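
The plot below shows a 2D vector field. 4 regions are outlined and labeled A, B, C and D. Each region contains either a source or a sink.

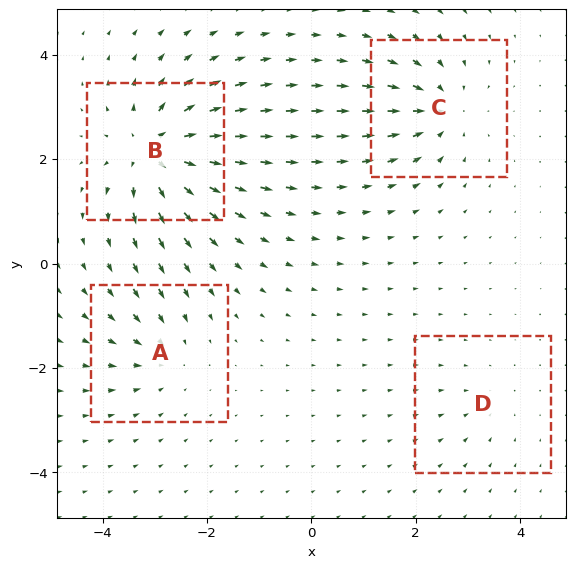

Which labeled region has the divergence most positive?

B

Divergence at each region's feature centre — A: about -4, B: about +8, C: about -6, D: about -2. Region B is most positive.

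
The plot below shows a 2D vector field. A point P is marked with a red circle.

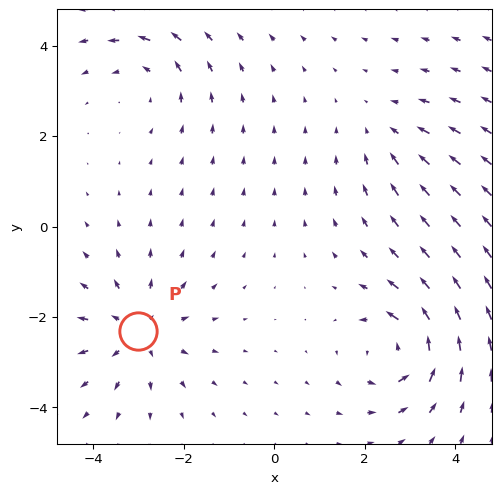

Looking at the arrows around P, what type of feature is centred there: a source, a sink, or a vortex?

source

At P (-3.0, -2.3) the arrows spread outward. Divergence about +4, curl ≈0 — positive divergence with near-zero curl is a source.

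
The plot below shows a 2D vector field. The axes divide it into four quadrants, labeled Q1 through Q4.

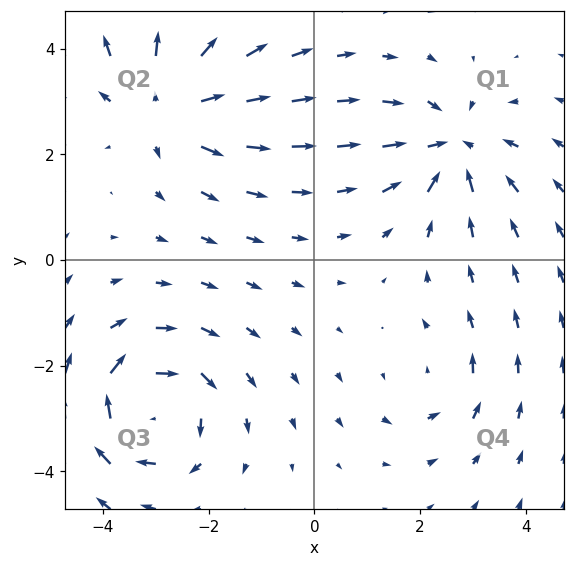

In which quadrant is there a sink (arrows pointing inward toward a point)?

Q1

The sink sits at approximately (2.6, 2.1), which lies in quadrant Q1. The divergence there is about -5, negative as expected for a sink.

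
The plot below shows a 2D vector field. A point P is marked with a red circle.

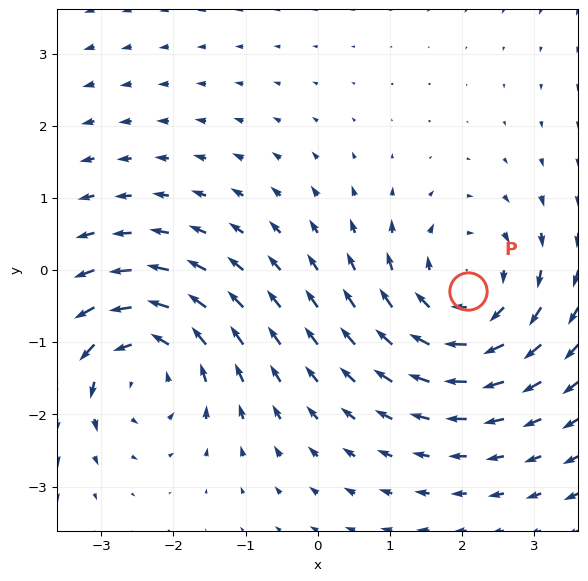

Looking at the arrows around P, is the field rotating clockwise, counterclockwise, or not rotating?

clockwise

Near P at (2.1, -0.3) the arrows circulate clockwise. The curl (z-component) there is about -4; negative curl means clockwise rotation.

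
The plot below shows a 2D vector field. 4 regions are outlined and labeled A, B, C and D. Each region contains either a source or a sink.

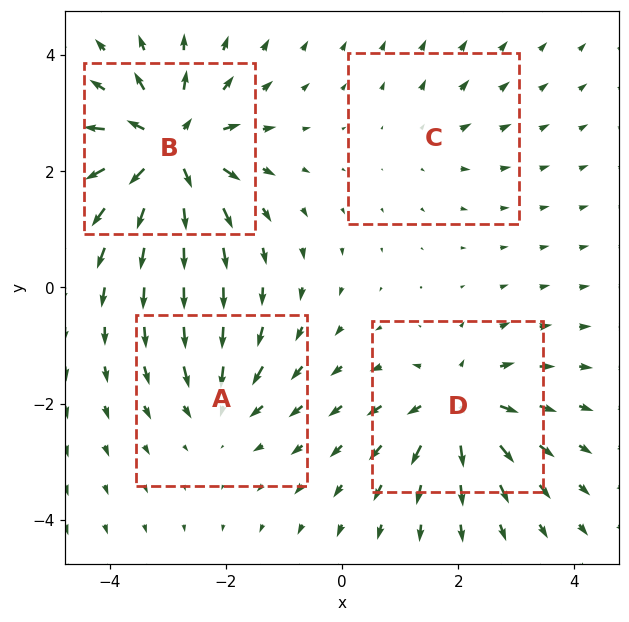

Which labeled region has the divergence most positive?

Divergence at each region's feature centre — A: about -4, B: about +9, C: about +2, D: about +6. Region B is most positive.

B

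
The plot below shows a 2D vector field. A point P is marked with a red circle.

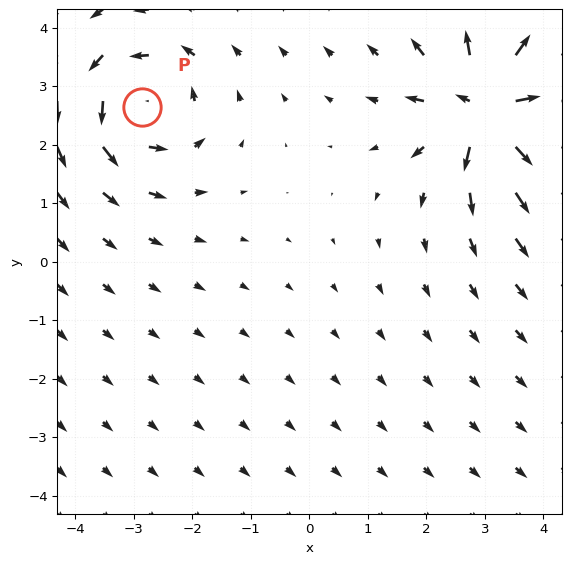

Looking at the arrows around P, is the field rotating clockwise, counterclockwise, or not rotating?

Near P at (-2.9, 2.6) the arrows circulate counterclockwise. The curl (z-component) there is about +4; positive curl means counterclockwise rotation.

counterclockwise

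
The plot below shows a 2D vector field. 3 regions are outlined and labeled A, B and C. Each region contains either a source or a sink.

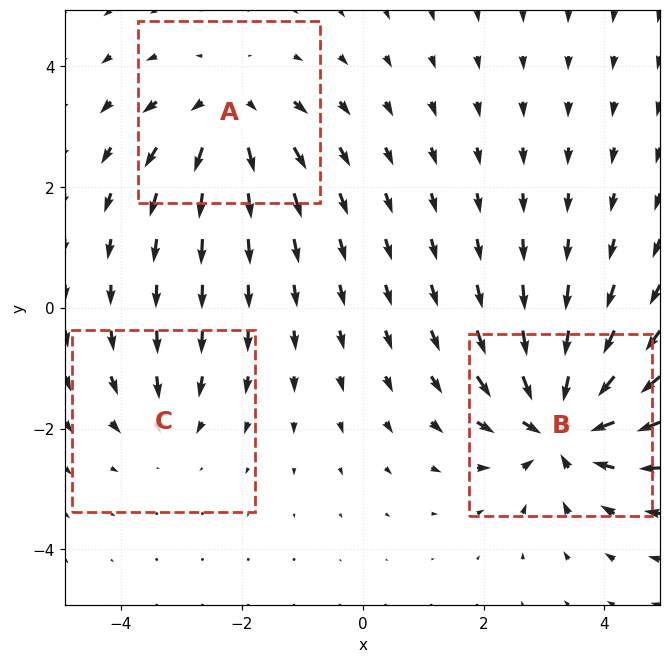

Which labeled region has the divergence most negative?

B

Divergence at each region's feature centre — A: about +4, B: about -6, C: about -2. Region B is most negative.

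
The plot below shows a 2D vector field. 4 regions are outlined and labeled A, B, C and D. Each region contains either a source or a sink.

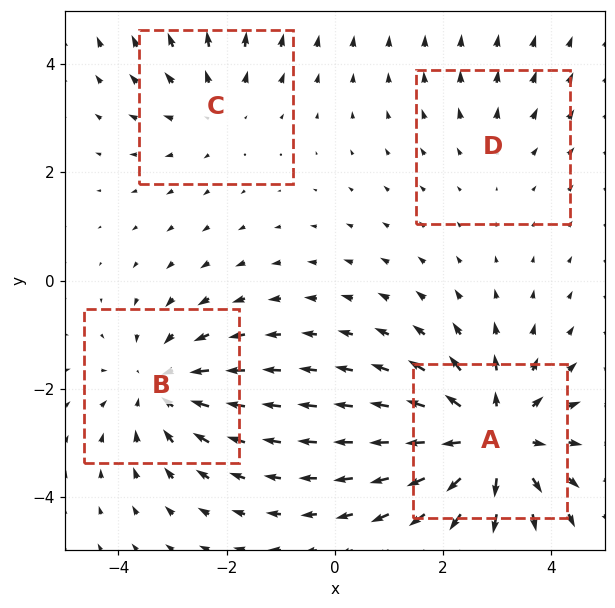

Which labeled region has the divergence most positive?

A

Divergence at each region's feature centre — A: about +6, B: about -4, C: about +3, D: about +2. Region A is most positive.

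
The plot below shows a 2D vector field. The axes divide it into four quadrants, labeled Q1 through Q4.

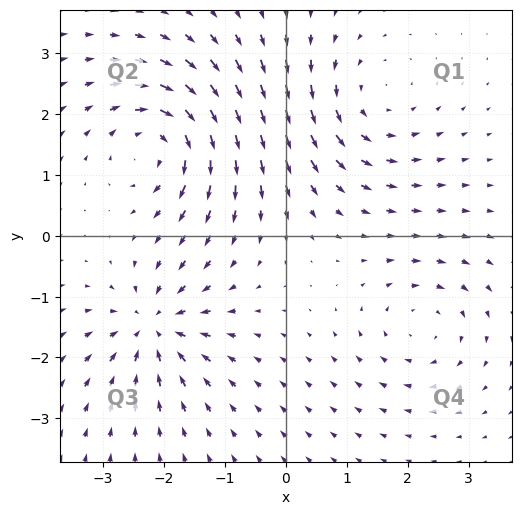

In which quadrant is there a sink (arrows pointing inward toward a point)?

Q3

The sink sits at approximately (-2.2, -1.5), which lies in quadrant Q3. The divergence there is about -6, negative as expected for a sink.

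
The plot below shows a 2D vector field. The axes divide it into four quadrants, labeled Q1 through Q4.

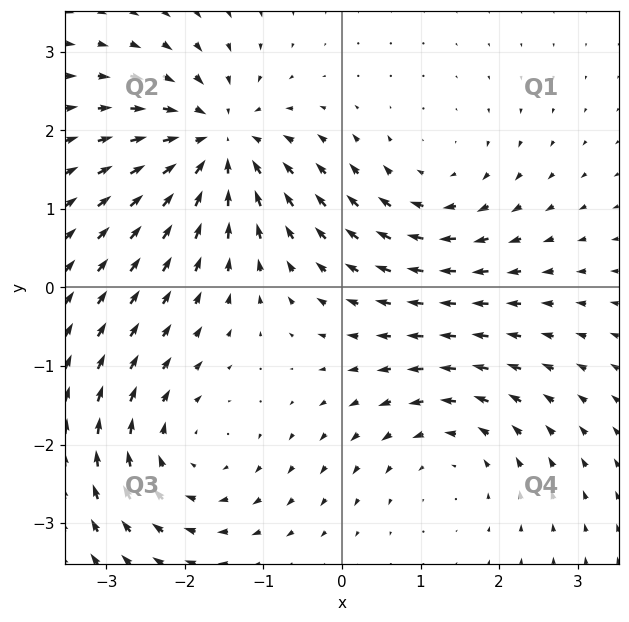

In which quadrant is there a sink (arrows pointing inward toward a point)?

Q2

The sink sits at approximately (-1.6, 1.8), which lies in quadrant Q2. The divergence there is about -6, negative as expected for a sink.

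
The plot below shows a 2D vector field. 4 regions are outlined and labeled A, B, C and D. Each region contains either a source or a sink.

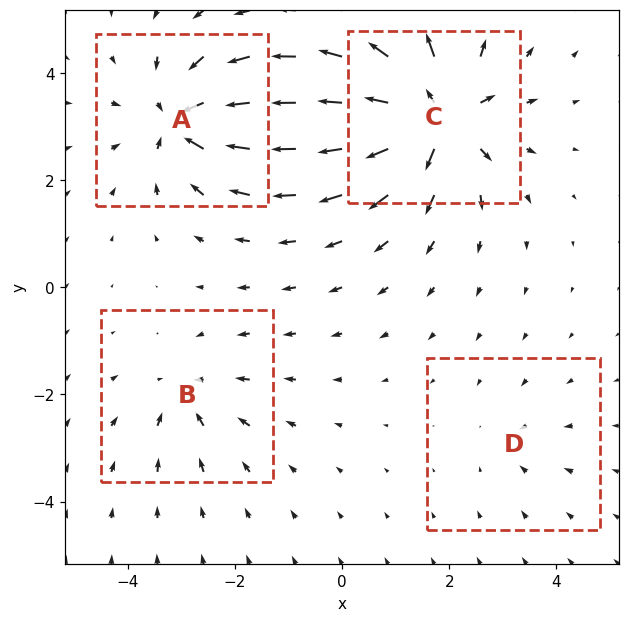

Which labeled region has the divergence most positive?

Divergence at each region's feature centre — A: about -6, B: about -4, C: about +8, D: about -2. Region C is most positive.

C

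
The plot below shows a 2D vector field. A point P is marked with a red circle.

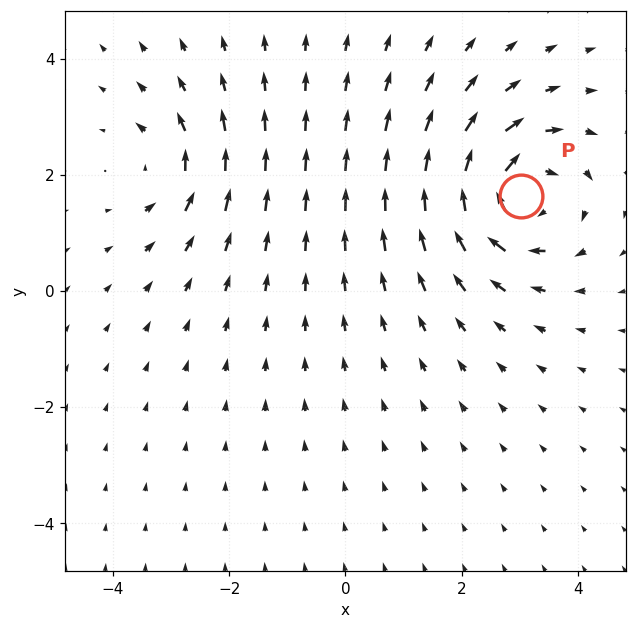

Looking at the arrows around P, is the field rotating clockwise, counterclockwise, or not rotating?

clockwise

Near P at (3.0, 1.6) the arrows circulate clockwise. The curl (z-component) there is about -5; negative curl means clockwise rotation.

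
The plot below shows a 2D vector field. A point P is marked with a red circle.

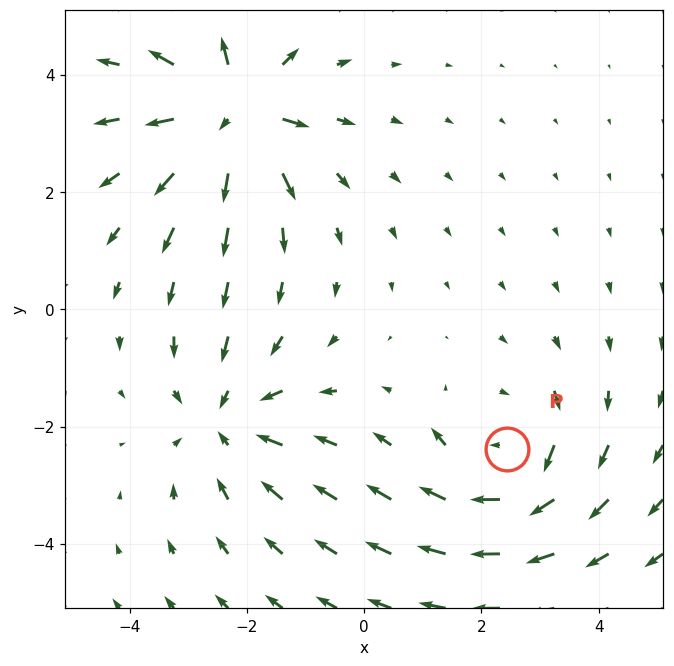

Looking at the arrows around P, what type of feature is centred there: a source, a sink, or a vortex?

At P (2.4, -2.4) the arrows circulate clockwise. Divergence ≈0, curl about -3 — near-zero divergence with nonzero curl is a vortex.

vortex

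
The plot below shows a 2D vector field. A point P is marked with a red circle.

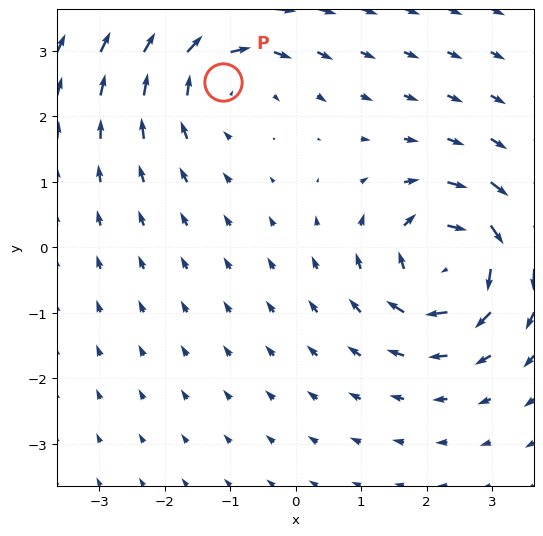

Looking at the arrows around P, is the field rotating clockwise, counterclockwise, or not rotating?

Near P at (-1.1, 2.5) the arrows circulate clockwise. The curl (z-component) there is about -4; negative curl means clockwise rotation.

clockwise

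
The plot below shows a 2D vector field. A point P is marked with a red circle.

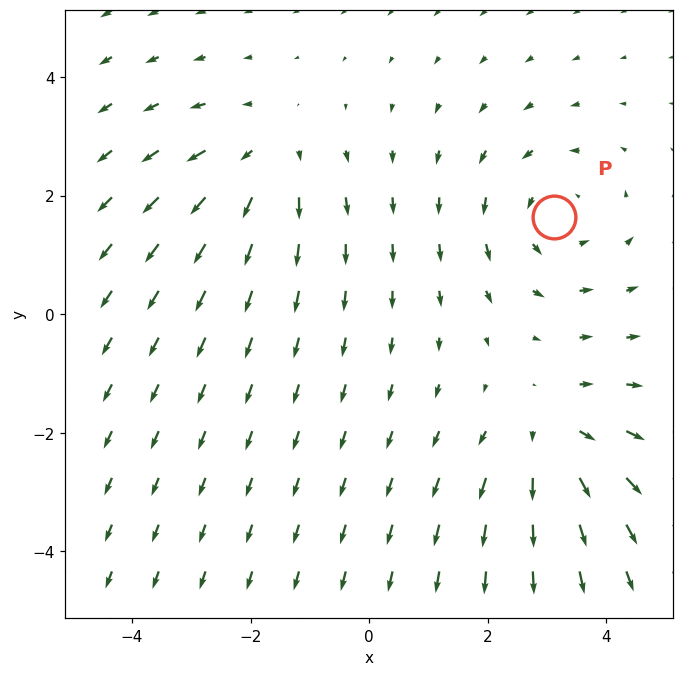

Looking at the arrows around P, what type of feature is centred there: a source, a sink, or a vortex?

vortex

At P (3.1, 1.6) the arrows circulate counterclockwise. Divergence ≈0, curl about +3 — near-zero divergence with nonzero curl is a vortex.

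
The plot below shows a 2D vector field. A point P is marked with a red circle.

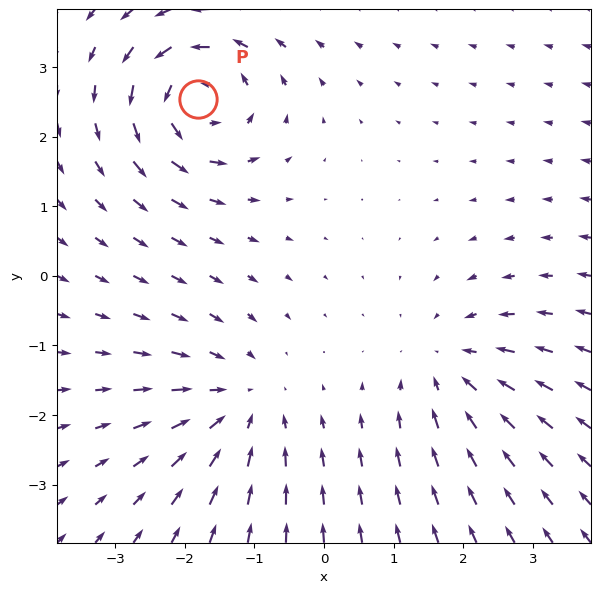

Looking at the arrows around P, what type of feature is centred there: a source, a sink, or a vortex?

vortex

At P (-1.8, 2.5) the arrows circulate counterclockwise. Divergence ≈0, curl about +7 — near-zero divergence with nonzero curl is a vortex.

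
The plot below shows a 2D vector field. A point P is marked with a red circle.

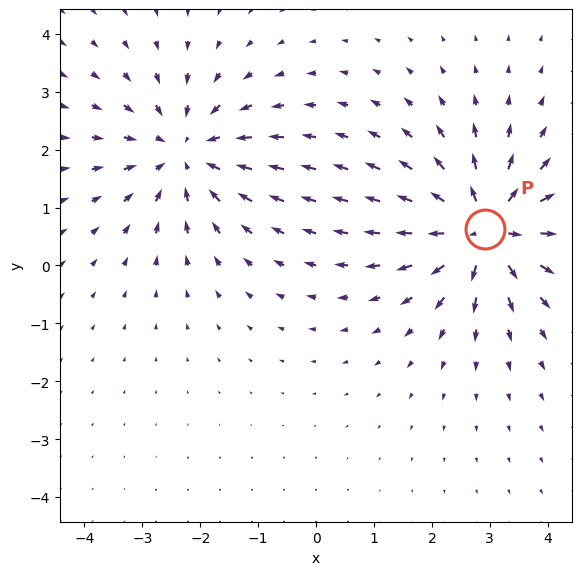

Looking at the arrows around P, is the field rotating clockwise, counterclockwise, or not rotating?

not rotating

Near P at (2.9, 0.6) the arrows show no circulation. The curl there is ≈0.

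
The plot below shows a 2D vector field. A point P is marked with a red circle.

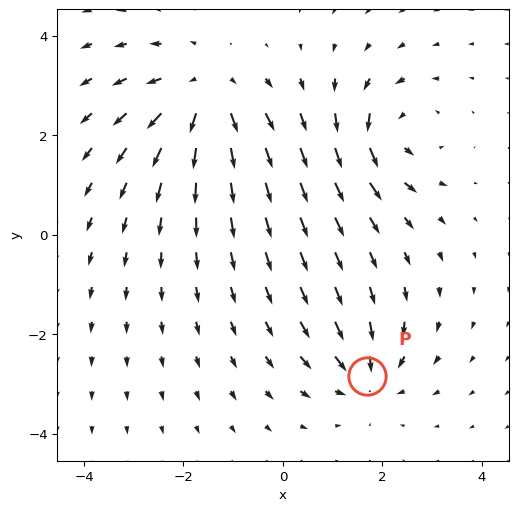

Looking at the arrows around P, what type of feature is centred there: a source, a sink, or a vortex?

sink

At P (1.7, -2.8) the arrows converge inward. Divergence about -4, curl ≈0 — negative divergence with near-zero curl is a sink.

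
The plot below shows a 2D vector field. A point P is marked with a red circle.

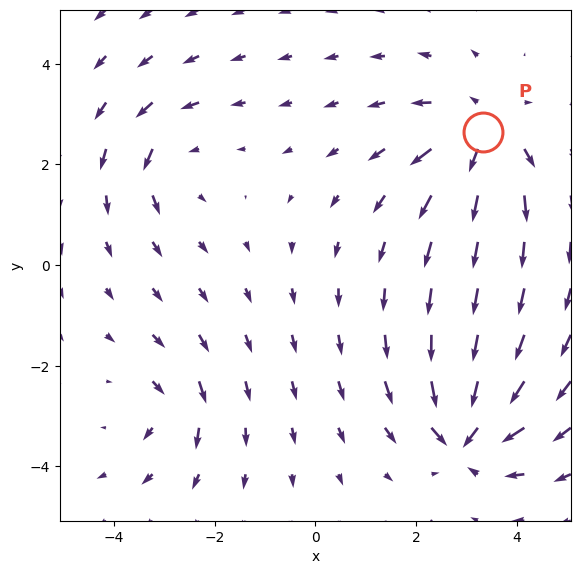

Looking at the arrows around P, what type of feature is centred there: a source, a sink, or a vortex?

At P (3.3, 2.6) the arrows spread outward. Divergence about +5, curl ≈0 — positive divergence with near-zero curl is a source.

source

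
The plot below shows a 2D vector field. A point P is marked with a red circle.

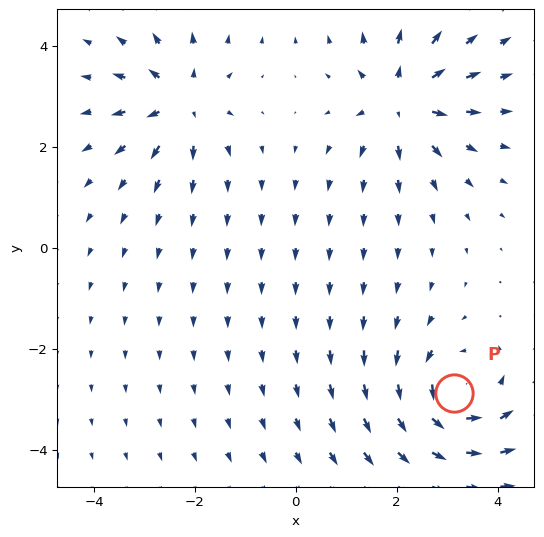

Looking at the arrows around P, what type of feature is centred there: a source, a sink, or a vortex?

vortex

At P (3.1, -2.9) the arrows circulate counterclockwise. Divergence ≈0, curl about +6 — near-zero divergence with nonzero curl is a vortex.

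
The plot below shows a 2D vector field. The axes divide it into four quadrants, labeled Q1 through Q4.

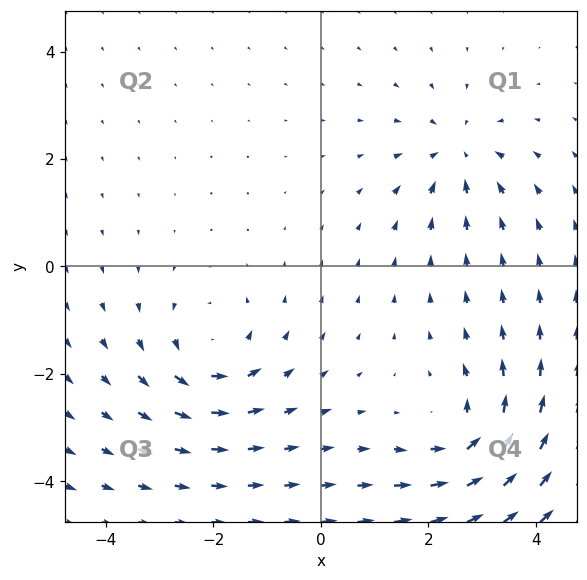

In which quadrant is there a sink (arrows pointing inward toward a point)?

The sink sits at approximately (2.5, 2.1), which lies in quadrant Q1. The divergence there is about -4, negative as expected for a sink.

Q1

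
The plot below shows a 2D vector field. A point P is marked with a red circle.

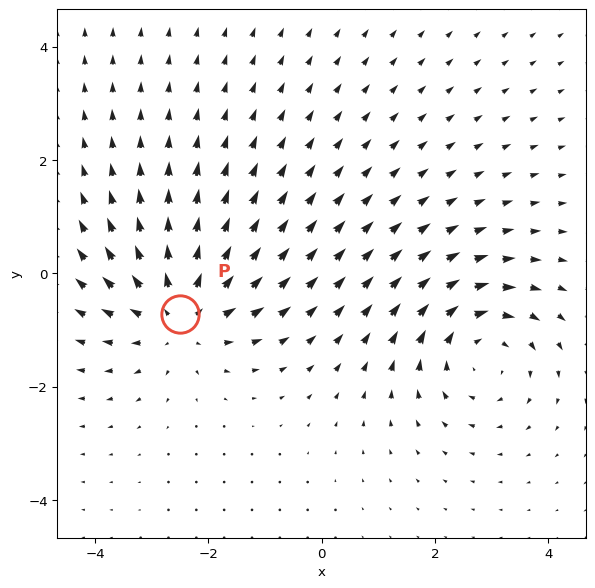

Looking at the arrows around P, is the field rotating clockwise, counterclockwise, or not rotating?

not rotating

Near P at (-2.5, -0.7) the arrows show no circulation. The curl there is ≈0.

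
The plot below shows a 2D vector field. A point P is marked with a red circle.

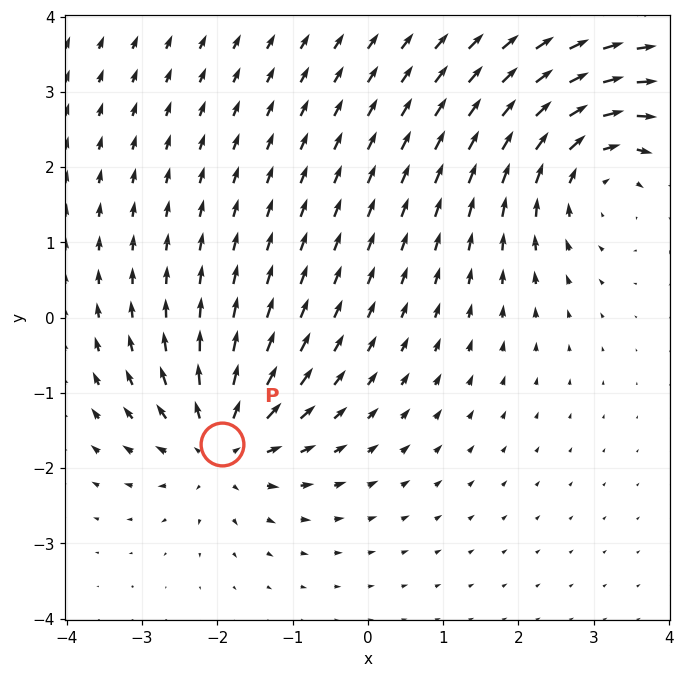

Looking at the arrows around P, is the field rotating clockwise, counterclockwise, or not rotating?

not rotating

Near P at (-1.9, -1.7) the arrows show no circulation. The curl there is ≈0.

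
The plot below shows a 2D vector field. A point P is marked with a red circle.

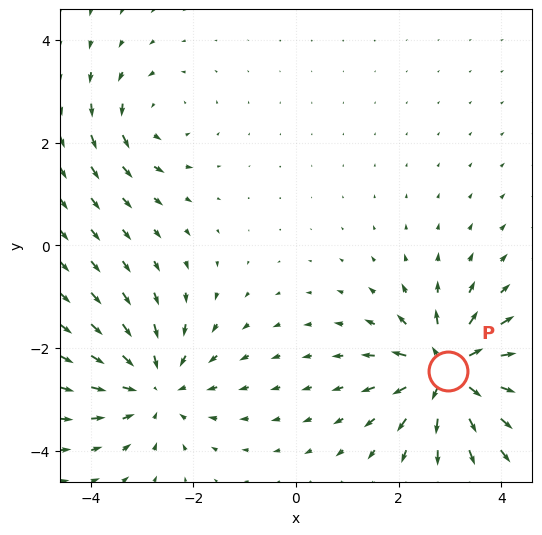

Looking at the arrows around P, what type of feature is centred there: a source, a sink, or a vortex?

At P (3.0, -2.4) the arrows spread outward. Divergence about +7, curl ≈0 — positive divergence with near-zero curl is a source.

source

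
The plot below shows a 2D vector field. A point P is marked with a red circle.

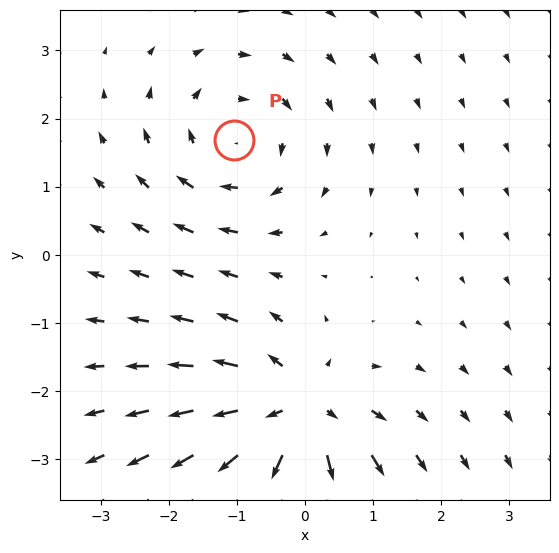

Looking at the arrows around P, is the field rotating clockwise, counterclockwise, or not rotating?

Near P at (-1.0, 1.7) the arrows circulate clockwise. The curl (z-component) there is about -3; negative curl means clockwise rotation.

clockwise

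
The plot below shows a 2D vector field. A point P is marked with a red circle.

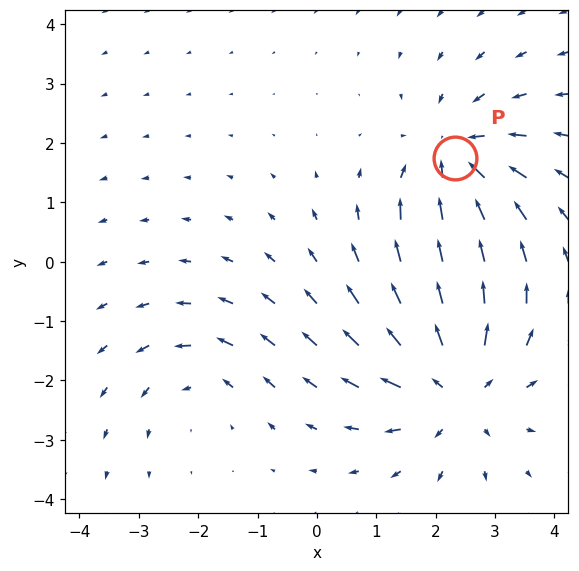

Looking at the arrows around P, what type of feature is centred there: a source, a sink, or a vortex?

At P (2.3, 1.7) the arrows converge inward. Divergence about -4, curl ≈0 — negative divergence with near-zero curl is a sink.

sink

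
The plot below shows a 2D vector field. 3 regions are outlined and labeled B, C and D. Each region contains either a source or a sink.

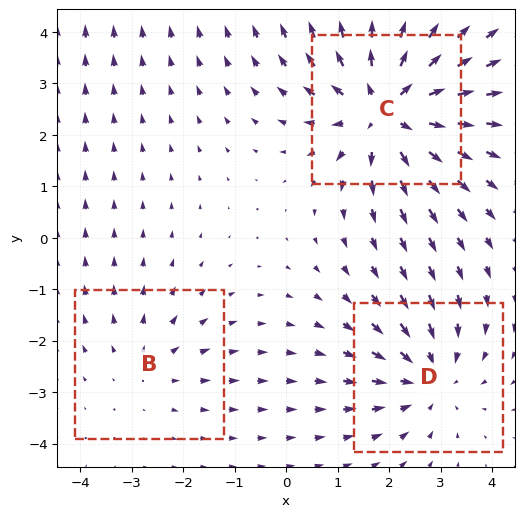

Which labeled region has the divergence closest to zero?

B

Divergence at each region's feature centre — B: about +2, C: about +4, D: about -3. Region B is closest to zero.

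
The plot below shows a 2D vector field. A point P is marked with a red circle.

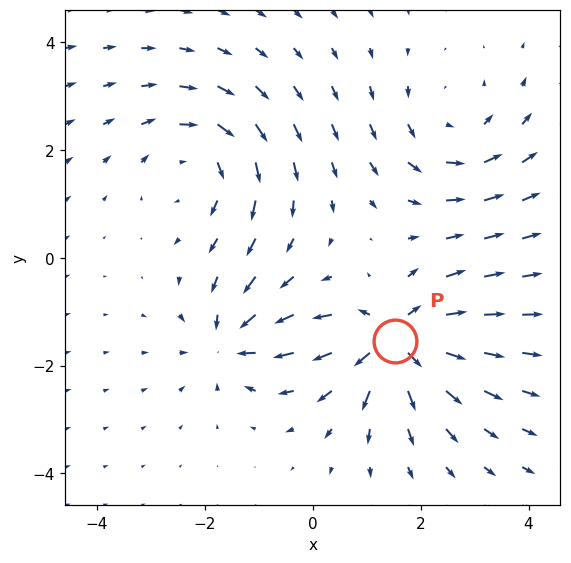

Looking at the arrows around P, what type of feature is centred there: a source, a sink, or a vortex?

At P (1.5, -1.5) the arrows spread outward. Divergence about +6, curl ≈0 — positive divergence with near-zero curl is a source.

source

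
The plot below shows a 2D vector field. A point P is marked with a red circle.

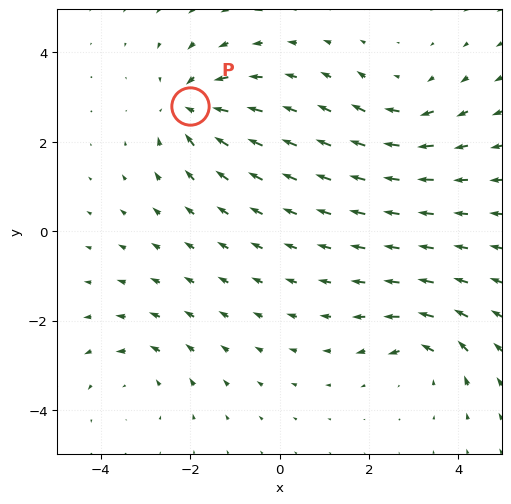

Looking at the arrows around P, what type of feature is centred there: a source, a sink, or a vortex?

At P (-2.0, 2.8) the arrows converge inward. Divergence about -5, curl ≈0 — negative divergence with near-zero curl is a sink.

sink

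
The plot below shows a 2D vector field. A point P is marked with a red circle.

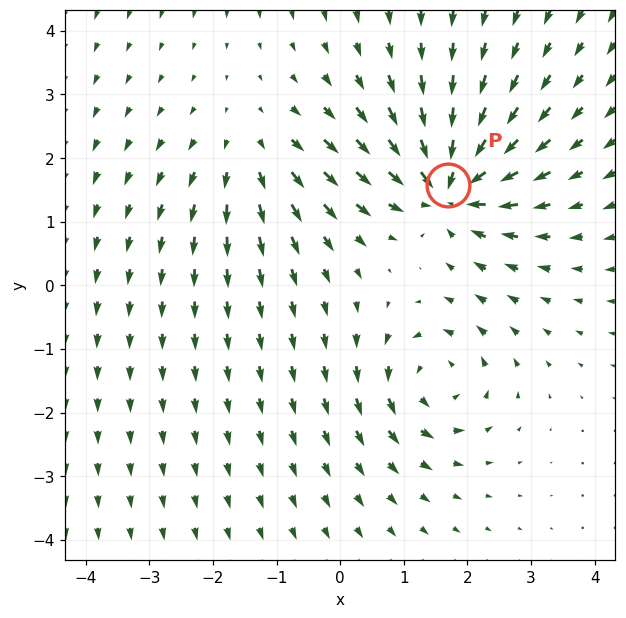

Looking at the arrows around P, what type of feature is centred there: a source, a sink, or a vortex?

sink

At P (1.7, 1.6) the arrows converge inward. Divergence about -6, curl ≈0 — negative divergence with near-zero curl is a sink.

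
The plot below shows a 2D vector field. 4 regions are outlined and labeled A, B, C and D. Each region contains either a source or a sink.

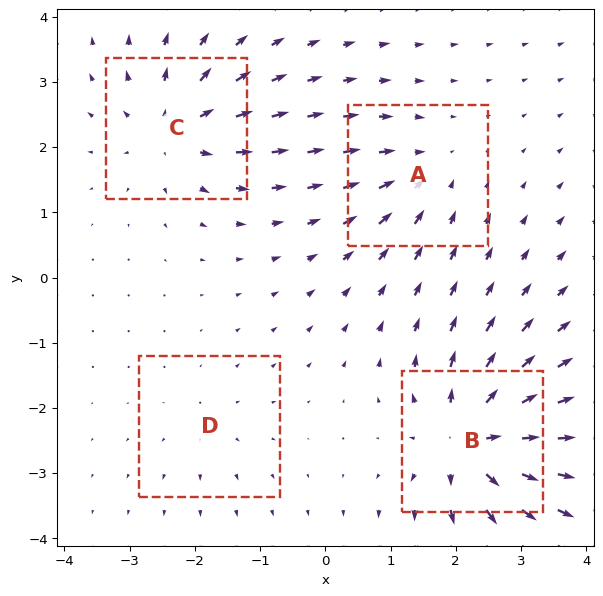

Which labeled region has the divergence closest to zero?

Divergence at each region's feature centre — A: about -4, B: about +9, C: about +6, D: about +3. Region D is closest to zero.

D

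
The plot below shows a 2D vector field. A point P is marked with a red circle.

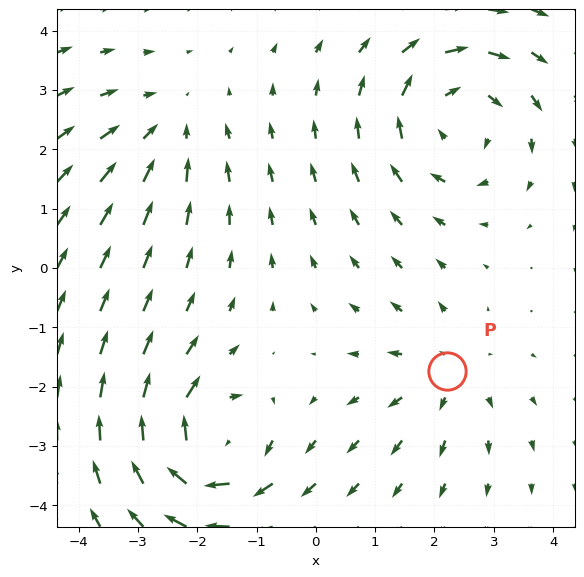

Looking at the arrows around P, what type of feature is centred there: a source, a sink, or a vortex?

source

At P (2.2, -1.7) the arrows spread outward. Divergence about +3, curl ≈0 — positive divergence with near-zero curl is a source.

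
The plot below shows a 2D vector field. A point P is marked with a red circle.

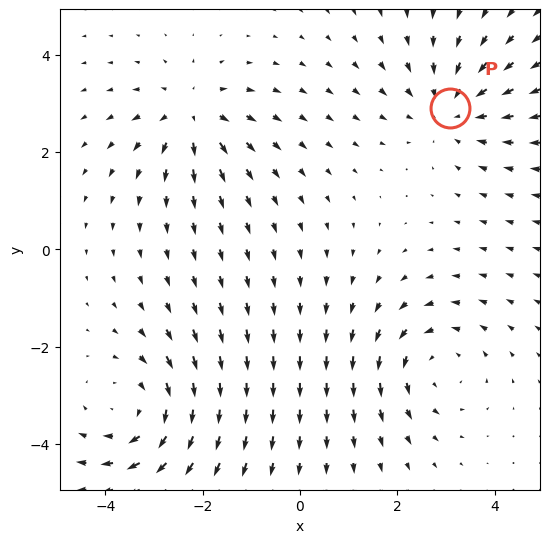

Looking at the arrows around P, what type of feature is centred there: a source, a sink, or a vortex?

sink

At P (3.1, 2.9) the arrows converge inward. Divergence about -3, curl ≈0 — negative divergence with near-zero curl is a sink.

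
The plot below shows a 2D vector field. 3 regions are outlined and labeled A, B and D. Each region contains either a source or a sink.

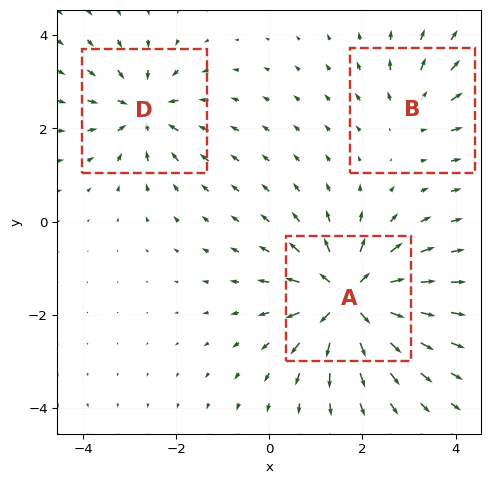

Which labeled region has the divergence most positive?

Divergence at each region's feature centre — A: about +6, B: about +3, D: about -4. Region A is most positive.

A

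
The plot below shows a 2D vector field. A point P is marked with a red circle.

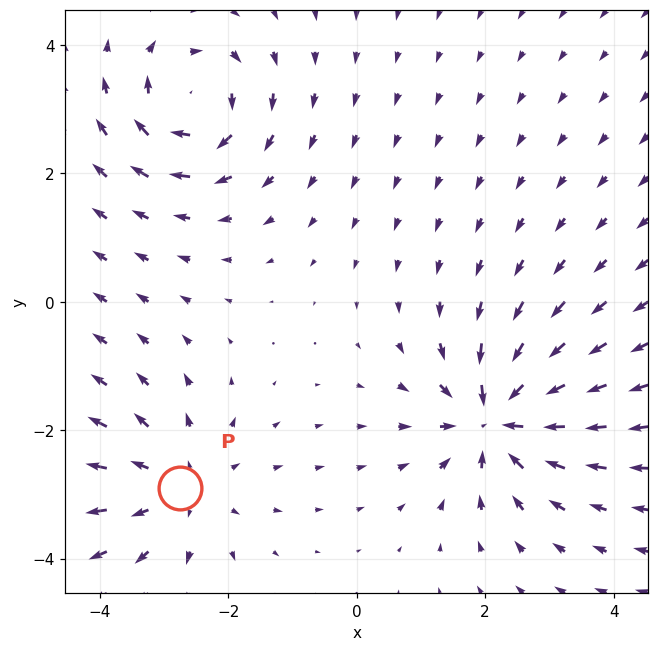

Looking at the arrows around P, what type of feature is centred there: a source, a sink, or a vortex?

At P (-2.8, -2.9) the arrows spread outward. Divergence about +2, curl ≈0 — positive divergence with near-zero curl is a source.

source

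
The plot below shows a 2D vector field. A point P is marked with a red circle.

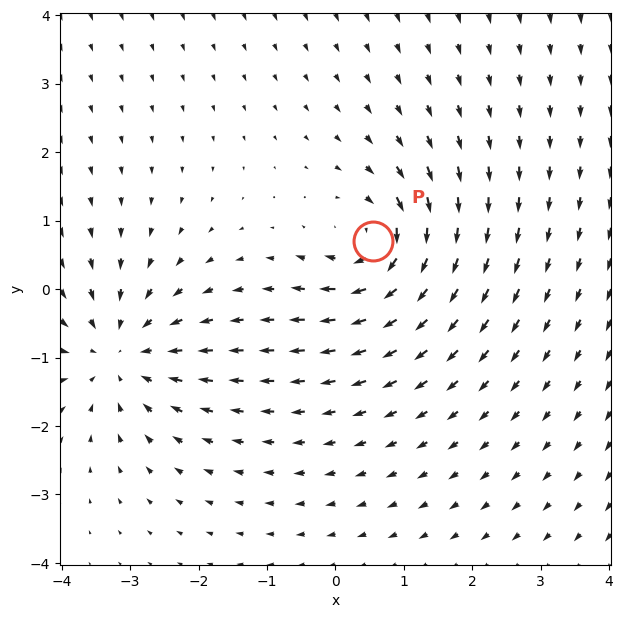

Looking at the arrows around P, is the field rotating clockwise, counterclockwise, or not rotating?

clockwise

Near P at (0.6, 0.7) the arrows circulate clockwise. The curl (z-component) there is about -6; negative curl means clockwise rotation.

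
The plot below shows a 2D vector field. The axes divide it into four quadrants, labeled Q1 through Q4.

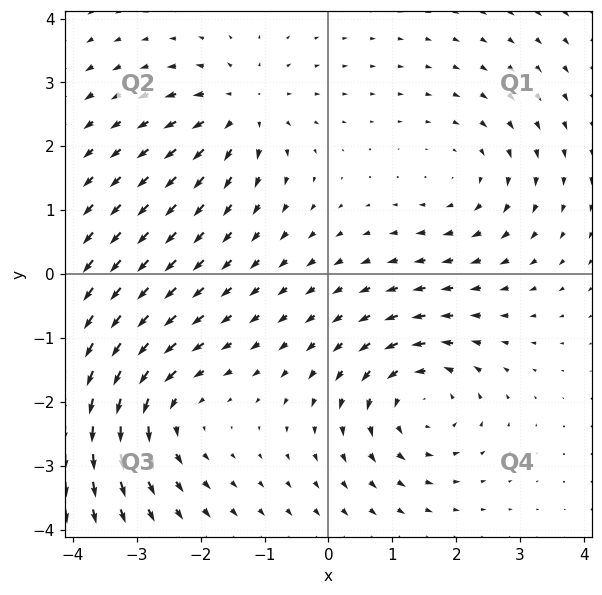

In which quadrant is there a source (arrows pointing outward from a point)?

Q2

The source sits at approximately (-1.4, 2.6), which lies in quadrant Q2. The divergence there is about +3, positive as expected for a source.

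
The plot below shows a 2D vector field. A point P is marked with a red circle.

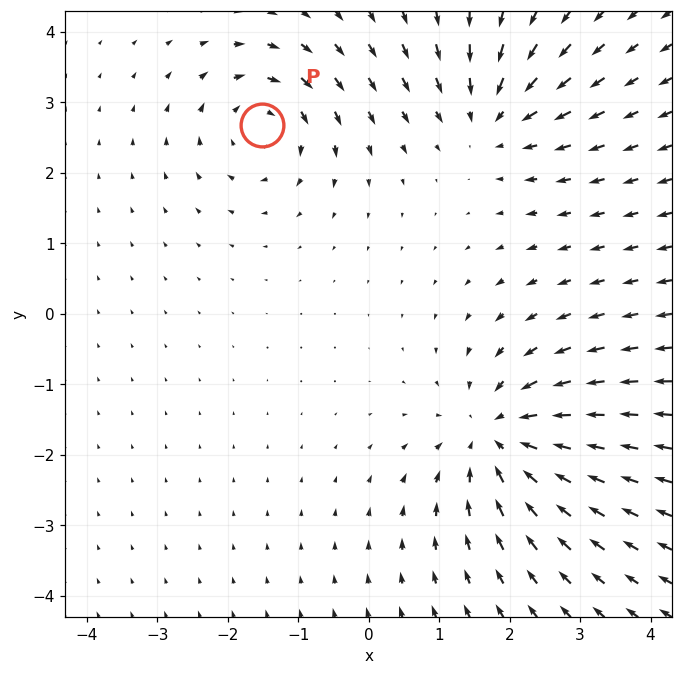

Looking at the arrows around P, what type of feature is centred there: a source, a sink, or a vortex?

vortex

At P (-1.5, 2.7) the arrows circulate clockwise. Divergence ≈0, curl about -4 — near-zero divergence with nonzero curl is a vortex.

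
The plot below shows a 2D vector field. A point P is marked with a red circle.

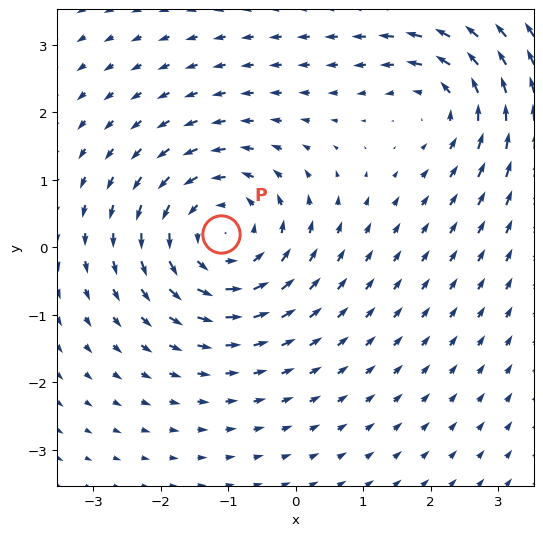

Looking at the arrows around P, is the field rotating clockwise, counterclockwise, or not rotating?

Near P at (-1.1, 0.2) the arrows circulate counterclockwise. The curl (z-component) there is about +5; positive curl means counterclockwise rotation.

counterclockwise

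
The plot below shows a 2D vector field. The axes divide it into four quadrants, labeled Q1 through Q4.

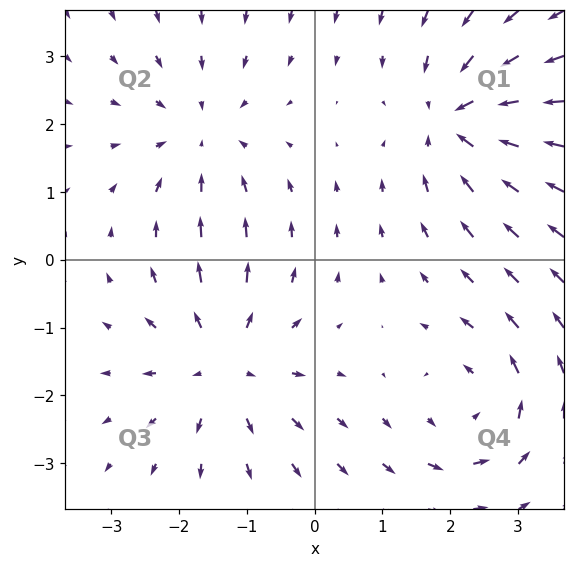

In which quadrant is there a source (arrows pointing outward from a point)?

Q3

The source sits at approximately (-1.3, -1.5), which lies in quadrant Q3. The divergence there is about +5, positive as expected for a source.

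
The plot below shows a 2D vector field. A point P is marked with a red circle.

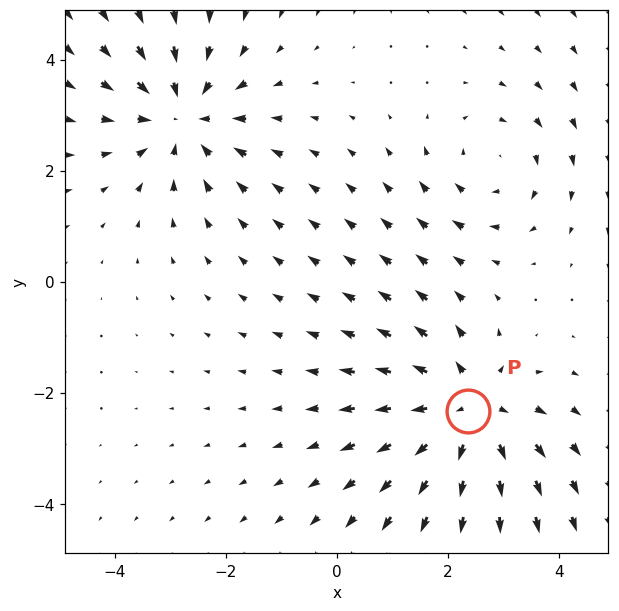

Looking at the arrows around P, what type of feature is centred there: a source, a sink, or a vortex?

source

At P (2.4, -2.3) the arrows spread outward. Divergence about +4, curl ≈0 — positive divergence with near-zero curl is a source.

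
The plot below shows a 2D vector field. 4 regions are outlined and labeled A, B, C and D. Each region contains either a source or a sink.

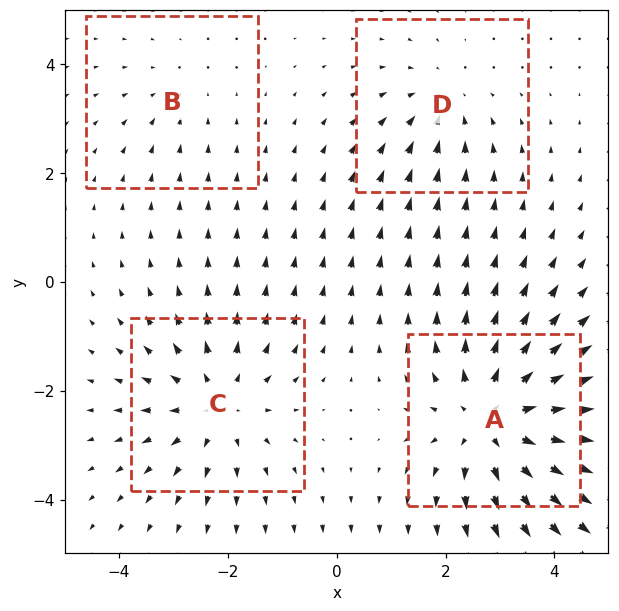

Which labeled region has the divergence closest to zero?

B

Divergence at each region's feature centre — A: about +6, B: about -2, C: about +4, D: about -3. Region B is closest to zero.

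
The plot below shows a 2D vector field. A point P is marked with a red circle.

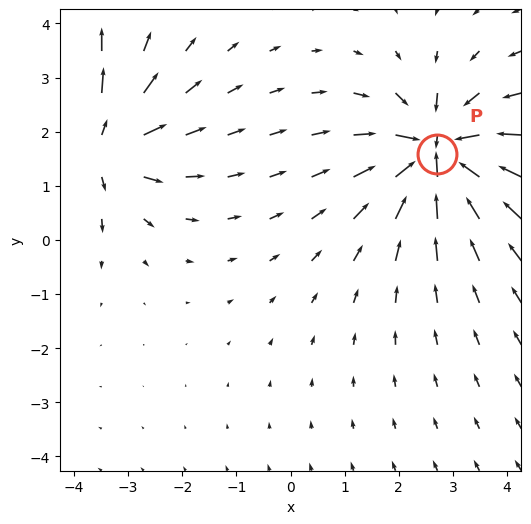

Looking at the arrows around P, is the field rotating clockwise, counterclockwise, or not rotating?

Near P at (2.7, 1.6) the arrows show no circulation. The curl there is ≈0.

not rotating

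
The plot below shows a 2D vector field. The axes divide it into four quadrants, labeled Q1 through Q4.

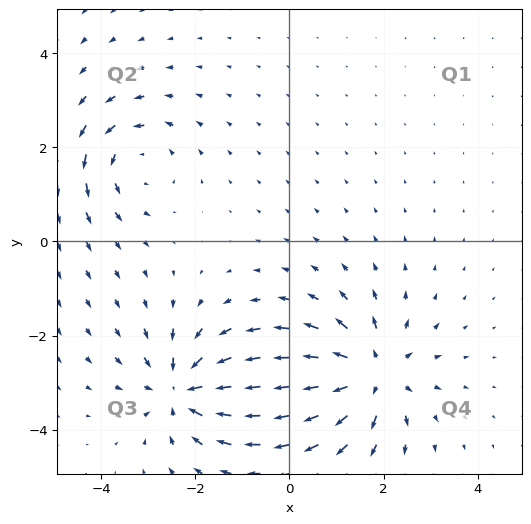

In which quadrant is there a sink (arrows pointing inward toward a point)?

The sink sits at approximately (-2.3, -3.2), which lies in quadrant Q3. The divergence there is about -4, negative as expected for a sink.

Q3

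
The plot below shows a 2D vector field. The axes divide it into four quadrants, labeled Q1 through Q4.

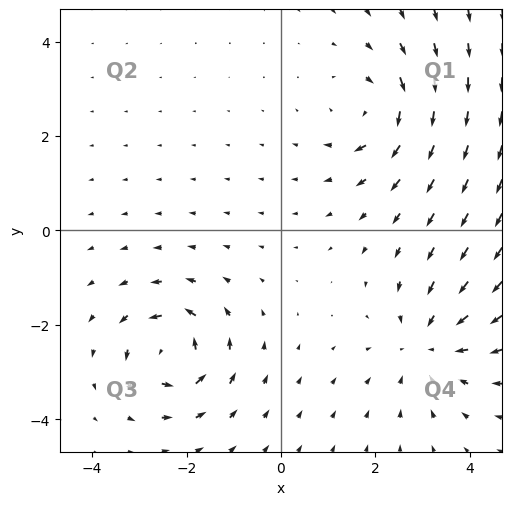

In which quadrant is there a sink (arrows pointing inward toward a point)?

The sink sits at approximately (3.1, -2.4), which lies in quadrant Q4. The divergence there is about -3, negative as expected for a sink.

Q4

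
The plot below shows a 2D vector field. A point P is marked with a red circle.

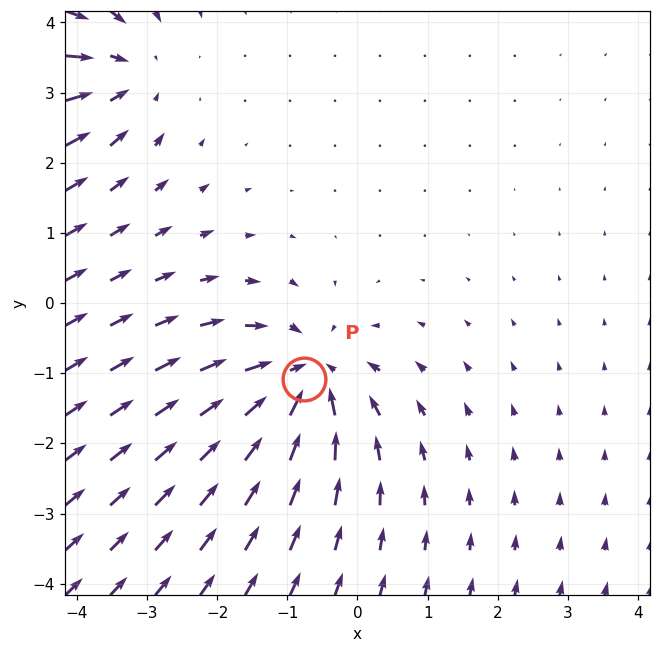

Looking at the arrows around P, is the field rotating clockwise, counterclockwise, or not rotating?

Near P at (-0.8, -1.1) the arrows show no circulation. The curl there is ≈0.

not rotating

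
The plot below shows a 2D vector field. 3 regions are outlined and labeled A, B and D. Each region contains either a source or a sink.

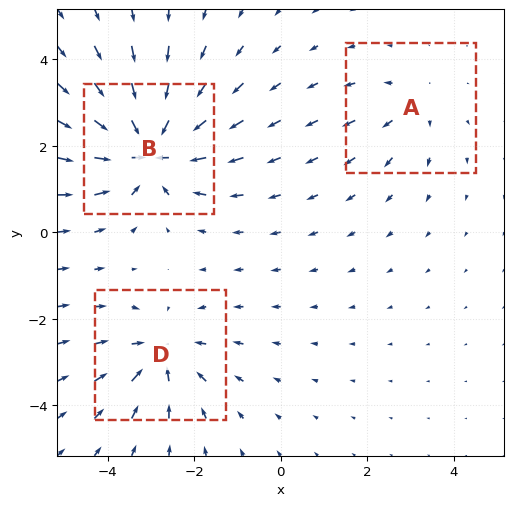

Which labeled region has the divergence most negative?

Divergence at each region's feature centre — A: about +2, B: about -5, D: about -3. Region B is most negative.

B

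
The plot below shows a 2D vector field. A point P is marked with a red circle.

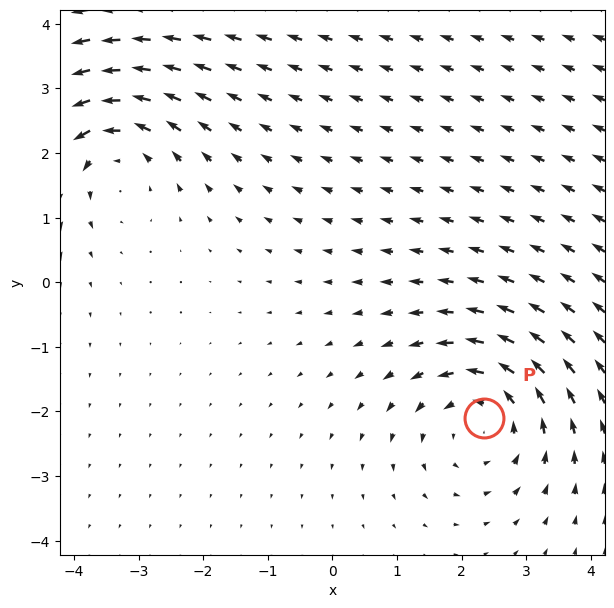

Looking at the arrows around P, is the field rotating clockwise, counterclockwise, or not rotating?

counterclockwise

Near P at (2.3, -2.1) the arrows circulate counterclockwise. The curl (z-component) there is about +3; positive curl means counterclockwise rotation.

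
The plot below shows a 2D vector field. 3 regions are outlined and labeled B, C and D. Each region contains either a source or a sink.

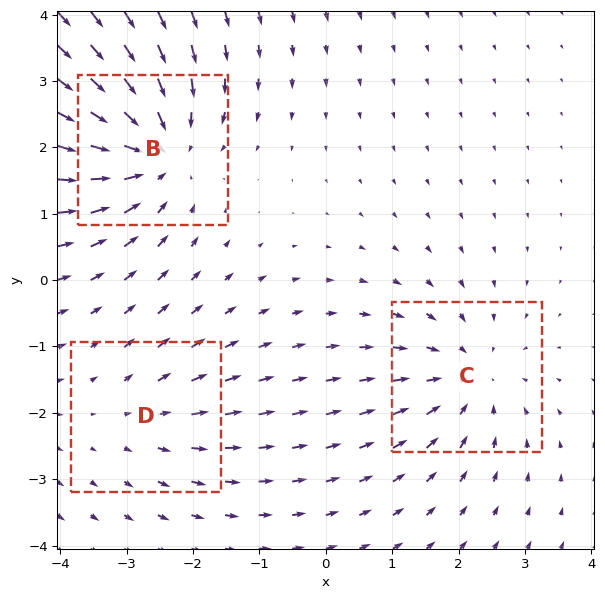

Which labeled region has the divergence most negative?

Divergence at each region's feature centre — B: about -4, C: about -3, D: about +2. Region B is most negative.

B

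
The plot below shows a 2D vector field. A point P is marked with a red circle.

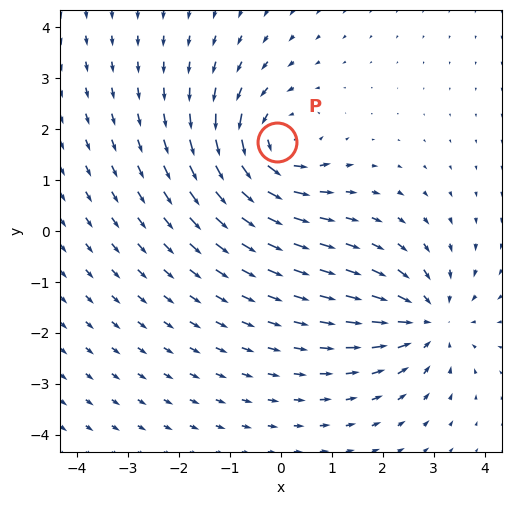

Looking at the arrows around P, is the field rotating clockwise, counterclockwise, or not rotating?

Near P at (-0.1, 1.7) the arrows circulate counterclockwise. The curl (z-component) there is about +5; positive curl means counterclockwise rotation.

counterclockwise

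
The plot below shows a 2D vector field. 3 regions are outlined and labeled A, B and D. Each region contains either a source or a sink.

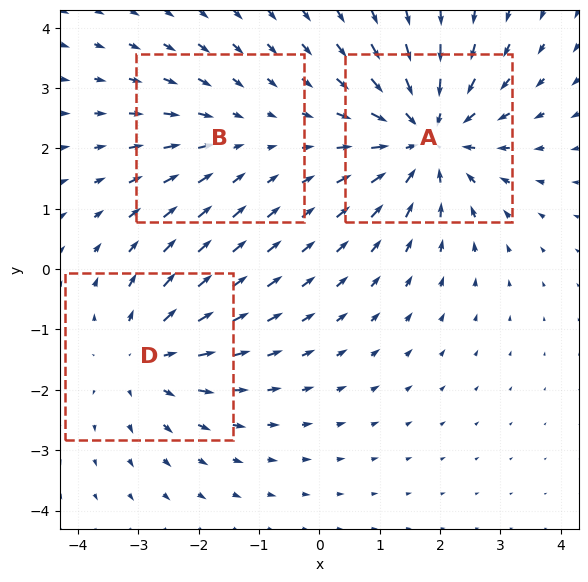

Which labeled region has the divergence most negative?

Divergence at each region's feature centre — A: about -4, B: about -2, D: about +3. Region A is most negative.

A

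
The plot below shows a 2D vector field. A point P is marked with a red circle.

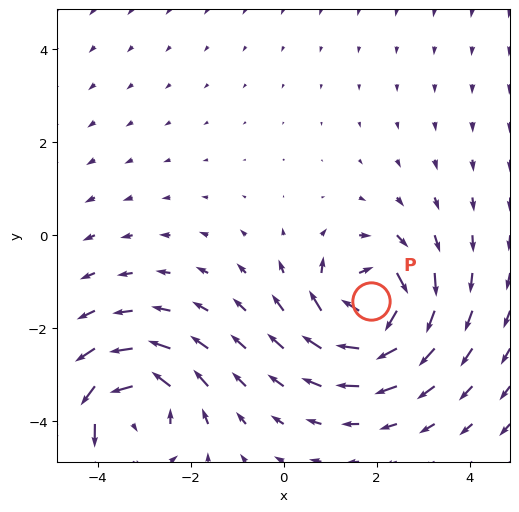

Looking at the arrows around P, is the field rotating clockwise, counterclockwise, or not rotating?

Near P at (1.9, -1.4) the arrows circulate clockwise. The curl (z-component) there is about -7; negative curl means clockwise rotation.

clockwise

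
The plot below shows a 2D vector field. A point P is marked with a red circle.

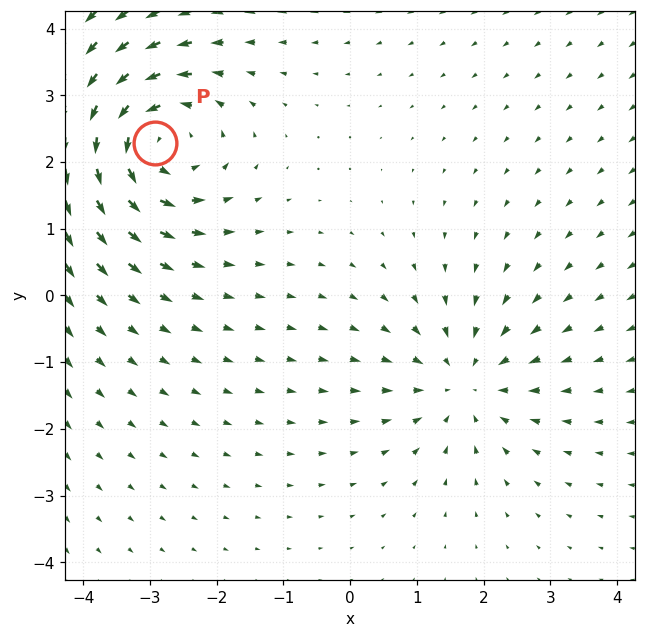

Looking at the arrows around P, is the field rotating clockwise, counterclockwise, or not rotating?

Near P at (-2.9, 2.3) the arrows circulate counterclockwise. The curl (z-component) there is about +4; positive curl means counterclockwise rotation.

counterclockwise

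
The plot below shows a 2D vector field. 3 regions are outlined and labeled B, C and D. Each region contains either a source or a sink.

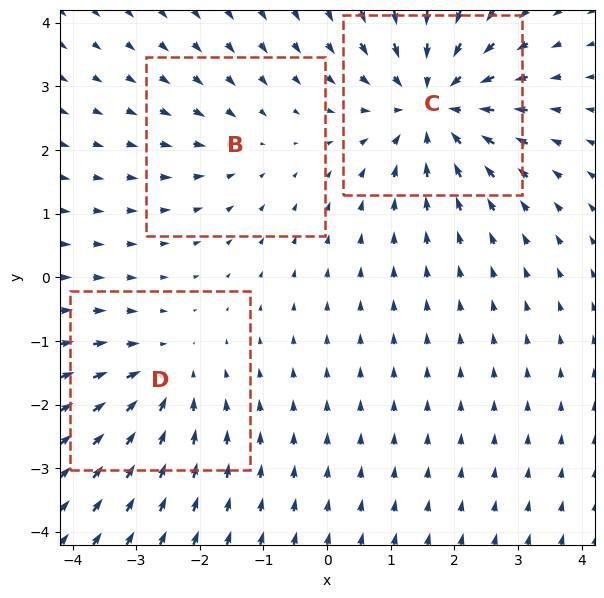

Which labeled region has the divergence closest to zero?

Divergence at each region's feature centre — B: about -2, C: about -5, D: about -3. Region B is closest to zero.

B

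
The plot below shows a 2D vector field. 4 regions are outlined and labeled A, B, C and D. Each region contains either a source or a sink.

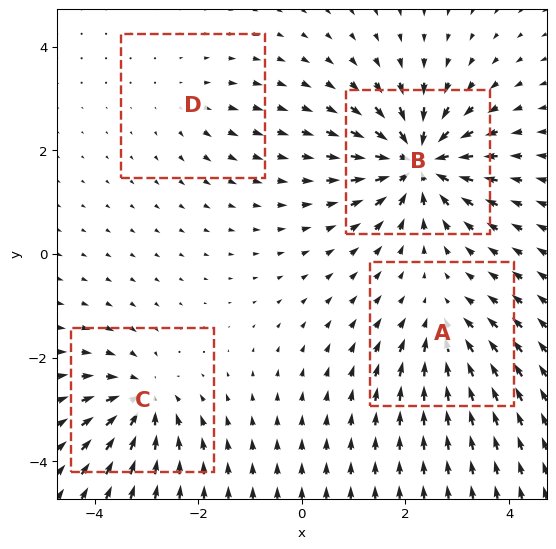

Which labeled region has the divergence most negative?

Divergence at each region's feature centre — A: about -4, B: about -9, C: about -6, D: about +2. Region B is most negative.

B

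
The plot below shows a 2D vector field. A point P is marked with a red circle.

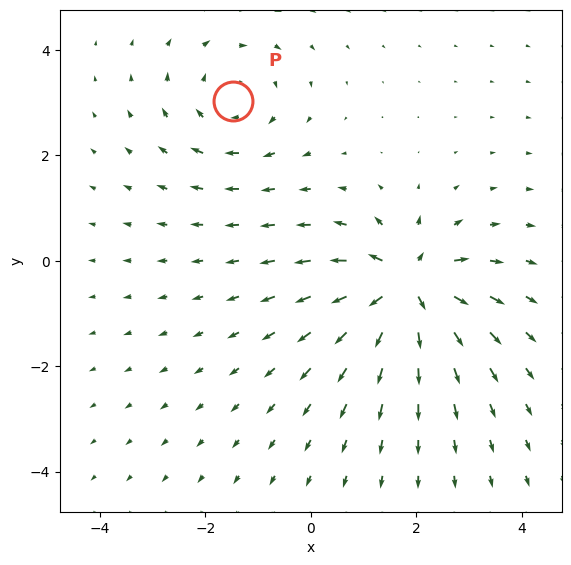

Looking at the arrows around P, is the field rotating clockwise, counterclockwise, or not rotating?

Near P at (-1.5, 3.0) the arrows circulate clockwise. The curl (z-component) there is about -3; negative curl means clockwise rotation.

clockwise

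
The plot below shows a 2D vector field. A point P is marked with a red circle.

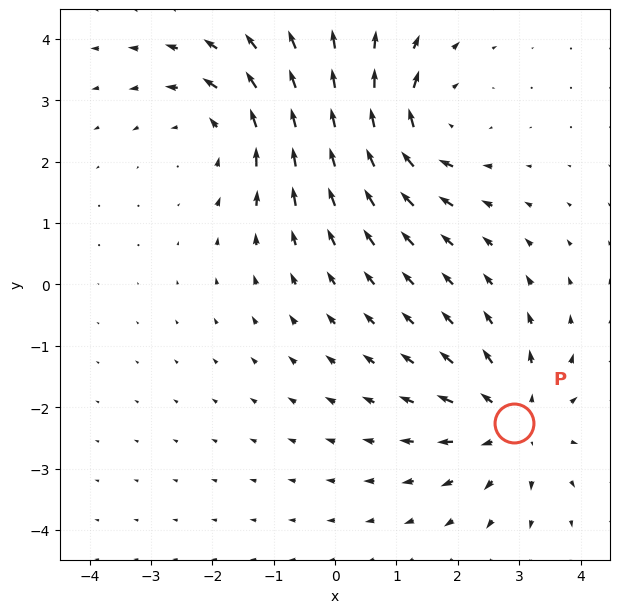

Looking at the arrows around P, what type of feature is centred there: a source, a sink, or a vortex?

At P (2.9, -2.3) the arrows spread outward. Divergence about +4, curl ≈0 — positive divergence with near-zero curl is a source.

source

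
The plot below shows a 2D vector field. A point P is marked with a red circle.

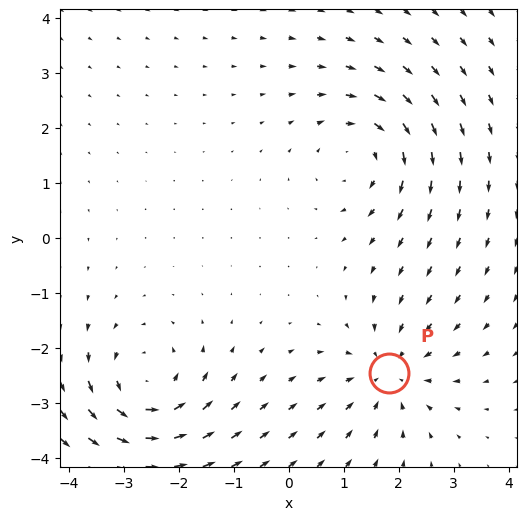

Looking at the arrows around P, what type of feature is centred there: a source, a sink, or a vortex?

At P (1.8, -2.5) the arrows converge inward. Divergence about -4, curl ≈0 — negative divergence with near-zero curl is a sink.

sink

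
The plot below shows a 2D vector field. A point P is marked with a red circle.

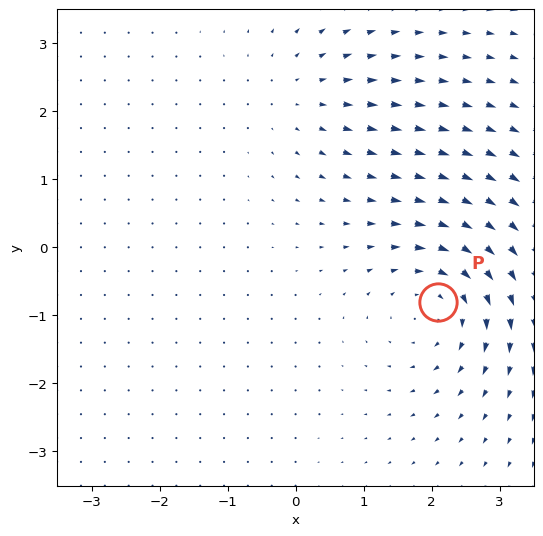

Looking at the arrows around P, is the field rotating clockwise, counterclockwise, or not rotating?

clockwise

Near P at (2.1, -0.8) the arrows circulate clockwise. The curl (z-component) there is about -5; negative curl means clockwise rotation.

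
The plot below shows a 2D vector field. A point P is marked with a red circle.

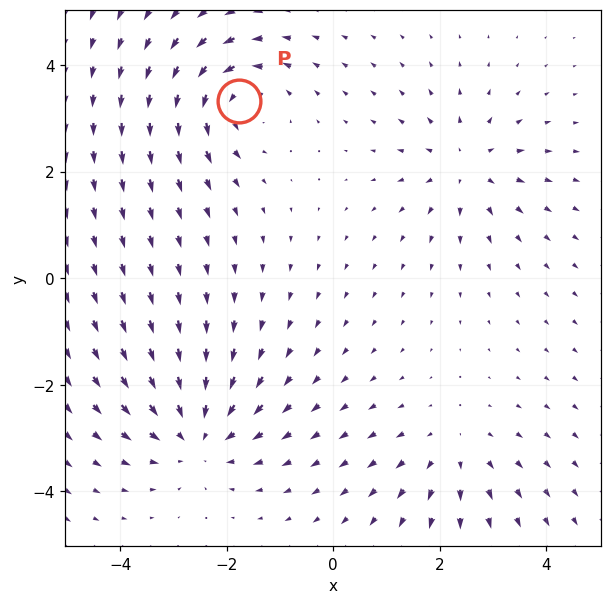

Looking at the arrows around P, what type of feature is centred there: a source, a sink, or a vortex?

vortex

At P (-1.8, 3.3) the arrows circulate counterclockwise. Divergence ≈0, curl about +5 — near-zero divergence with nonzero curl is a vortex.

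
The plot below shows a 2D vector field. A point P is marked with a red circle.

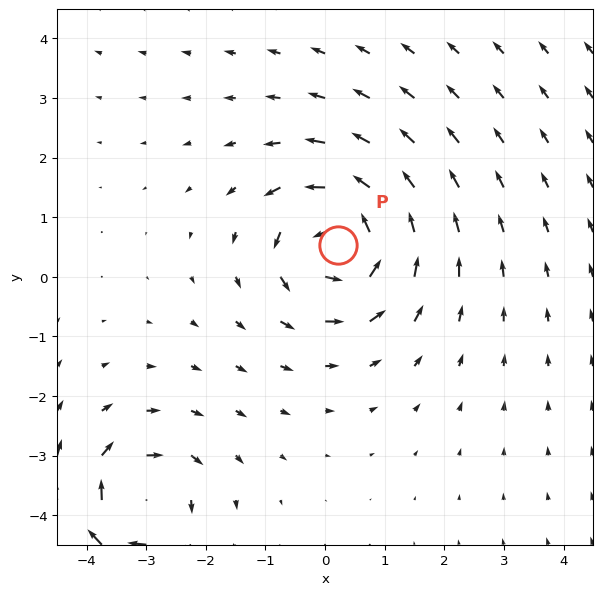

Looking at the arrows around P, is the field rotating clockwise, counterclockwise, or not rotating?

counterclockwise

Near P at (0.2, 0.5) the arrows circulate counterclockwise. The curl (z-component) there is about +5; positive curl means counterclockwise rotation.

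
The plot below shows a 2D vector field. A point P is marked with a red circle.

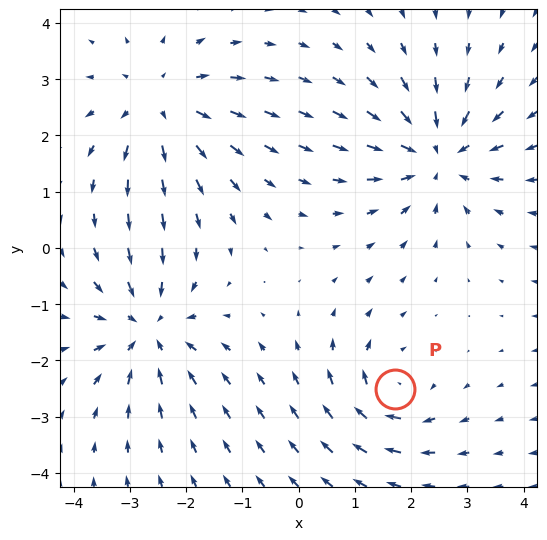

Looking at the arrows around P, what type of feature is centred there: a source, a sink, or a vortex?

vortex

At P (1.7, -2.5) the arrows circulate clockwise. Divergence ≈0, curl about -4 — near-zero divergence with nonzero curl is a vortex.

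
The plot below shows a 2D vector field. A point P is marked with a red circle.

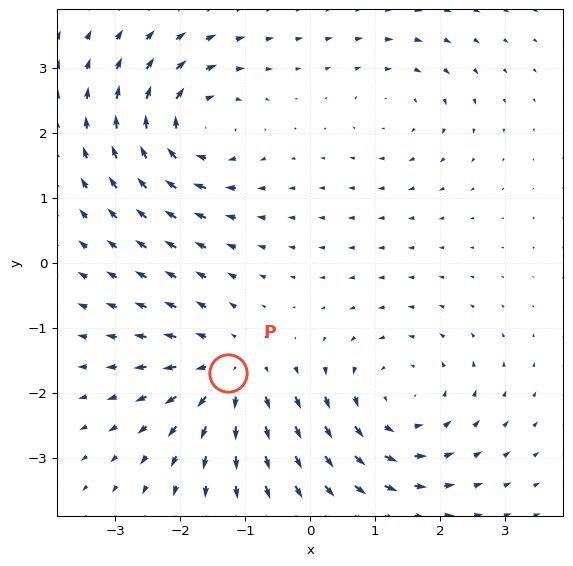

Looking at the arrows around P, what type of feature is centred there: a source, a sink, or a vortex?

source

At P (-1.3, -1.7) the arrows spread outward. Divergence about +5, curl ≈0 — positive divergence with near-zero curl is a source.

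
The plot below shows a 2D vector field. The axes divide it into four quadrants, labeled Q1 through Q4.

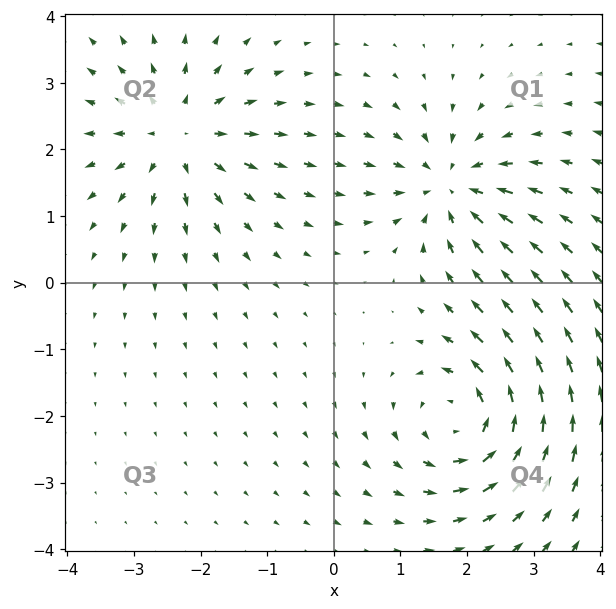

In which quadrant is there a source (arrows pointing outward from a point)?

The source sits at approximately (-2.3, 2.2), which lies in quadrant Q2. The divergence there is about +5, positive as expected for a source.

Q2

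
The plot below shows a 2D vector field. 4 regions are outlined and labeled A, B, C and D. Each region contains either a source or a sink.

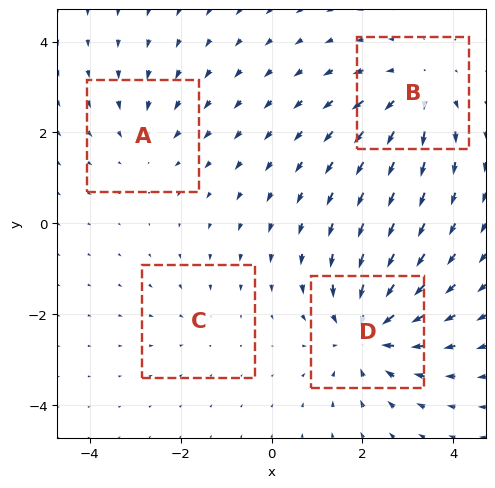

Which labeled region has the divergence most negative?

D

Divergence at each region's feature centre — A: about -3, B: about +4, C: about -2, D: about -6. Region D is most negative.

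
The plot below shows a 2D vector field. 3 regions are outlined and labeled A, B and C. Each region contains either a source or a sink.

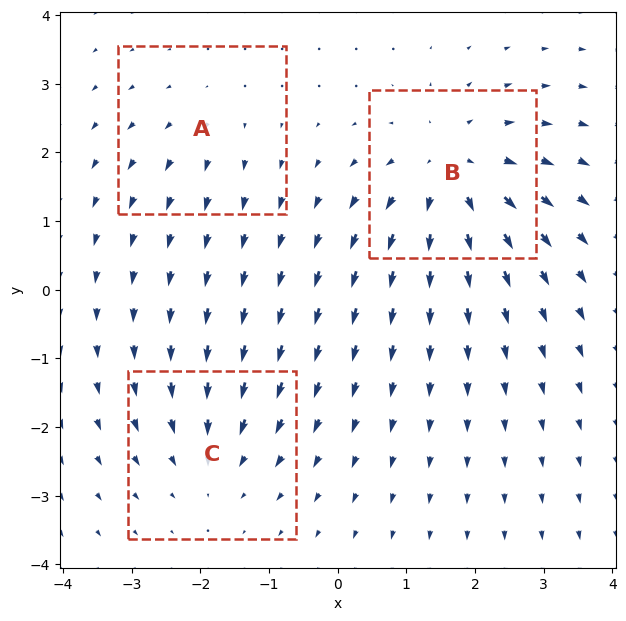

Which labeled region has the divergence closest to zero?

A

Divergence at each region's feature centre — A: about +2, B: about +4, C: about -3. Region A is closest to zero.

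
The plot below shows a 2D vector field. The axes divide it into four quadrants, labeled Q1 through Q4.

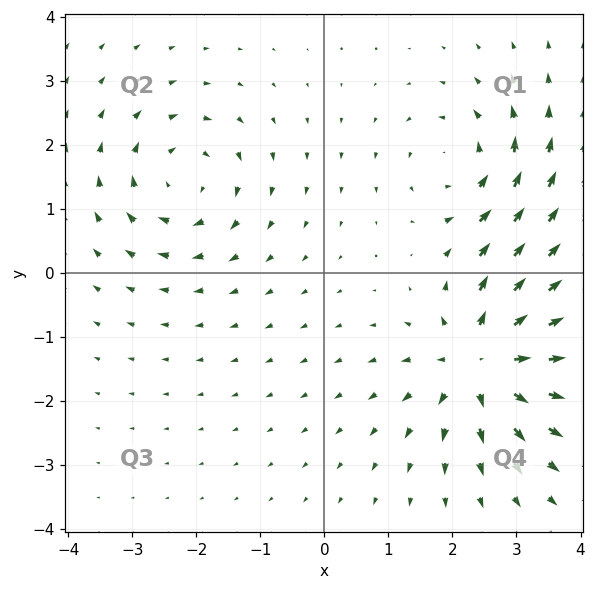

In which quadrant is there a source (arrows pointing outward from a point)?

Q4

The source sits at approximately (2.5, -1.4), which lies in quadrant Q4. The divergence there is about +6, positive as expected for a source.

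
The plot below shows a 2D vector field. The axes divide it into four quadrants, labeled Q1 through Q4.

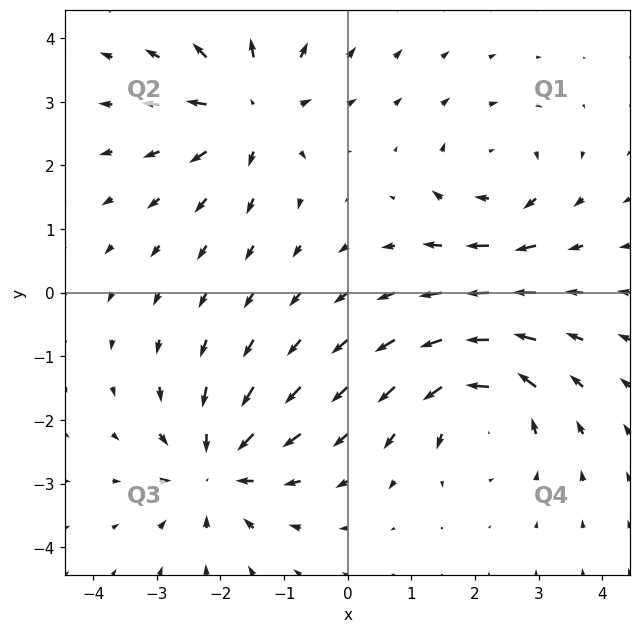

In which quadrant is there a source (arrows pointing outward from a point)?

The source sits at approximately (-1.5, 2.9), which lies in quadrant Q2. The divergence there is about +6, positive as expected for a source.

Q2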